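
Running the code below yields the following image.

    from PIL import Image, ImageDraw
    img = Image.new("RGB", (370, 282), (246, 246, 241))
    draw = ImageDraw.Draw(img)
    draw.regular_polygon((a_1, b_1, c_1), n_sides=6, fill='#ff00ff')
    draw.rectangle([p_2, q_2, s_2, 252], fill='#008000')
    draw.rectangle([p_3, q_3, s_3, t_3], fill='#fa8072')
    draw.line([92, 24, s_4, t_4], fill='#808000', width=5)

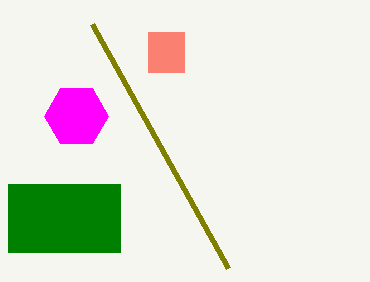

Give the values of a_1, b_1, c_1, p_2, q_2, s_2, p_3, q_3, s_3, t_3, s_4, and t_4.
a_1 = 76, b_1 = 116, c_1 = 32, p_2 = 8, q_2 = 184, s_2 = 120, p_3 = 148, q_3 = 32, s_3 = 184, t_3 = 72, s_4 = 228, t_4 = 268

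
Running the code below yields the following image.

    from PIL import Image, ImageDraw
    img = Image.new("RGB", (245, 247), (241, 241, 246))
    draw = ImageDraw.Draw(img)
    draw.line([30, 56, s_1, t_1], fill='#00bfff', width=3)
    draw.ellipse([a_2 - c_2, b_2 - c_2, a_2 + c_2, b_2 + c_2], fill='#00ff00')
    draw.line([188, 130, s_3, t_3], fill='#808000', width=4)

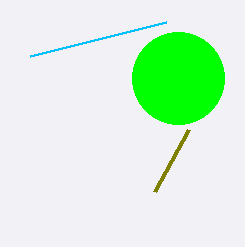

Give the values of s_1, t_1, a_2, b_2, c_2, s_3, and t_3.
s_1 = 166; t_1 = 22; a_2 = 178; b_2 = 78; c_2 = 46; s_3 = 154; t_3 = 192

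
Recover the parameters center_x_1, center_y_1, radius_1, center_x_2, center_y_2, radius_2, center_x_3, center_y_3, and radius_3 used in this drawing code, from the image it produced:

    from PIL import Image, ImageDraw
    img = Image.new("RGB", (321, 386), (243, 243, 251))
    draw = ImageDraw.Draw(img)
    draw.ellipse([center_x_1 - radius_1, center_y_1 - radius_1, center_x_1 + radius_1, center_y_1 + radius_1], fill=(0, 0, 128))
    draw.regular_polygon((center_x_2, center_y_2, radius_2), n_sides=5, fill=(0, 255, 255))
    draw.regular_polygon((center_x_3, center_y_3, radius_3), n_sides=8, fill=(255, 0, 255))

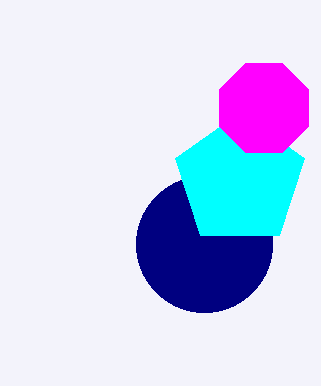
center_x_1 = 204, center_y_1 = 244, radius_1 = 68, center_x_2 = 240, center_y_2 = 180, radius_2 = 68, center_x_3 = 264, center_y_3 = 108, radius_3 = 48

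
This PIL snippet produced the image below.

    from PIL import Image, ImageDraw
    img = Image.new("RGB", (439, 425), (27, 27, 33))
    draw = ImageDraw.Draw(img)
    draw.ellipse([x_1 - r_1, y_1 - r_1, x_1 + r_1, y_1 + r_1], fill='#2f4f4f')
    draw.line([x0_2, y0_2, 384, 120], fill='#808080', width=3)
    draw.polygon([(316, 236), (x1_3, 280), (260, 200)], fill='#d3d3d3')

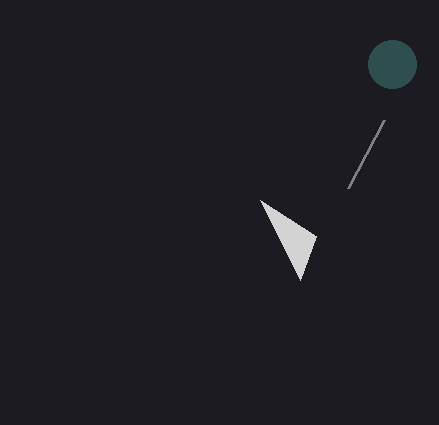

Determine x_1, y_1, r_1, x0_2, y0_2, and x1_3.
x_1 = 392, y_1 = 64, r_1 = 24, x0_2 = 348, y0_2 = 188, x1_3 = 300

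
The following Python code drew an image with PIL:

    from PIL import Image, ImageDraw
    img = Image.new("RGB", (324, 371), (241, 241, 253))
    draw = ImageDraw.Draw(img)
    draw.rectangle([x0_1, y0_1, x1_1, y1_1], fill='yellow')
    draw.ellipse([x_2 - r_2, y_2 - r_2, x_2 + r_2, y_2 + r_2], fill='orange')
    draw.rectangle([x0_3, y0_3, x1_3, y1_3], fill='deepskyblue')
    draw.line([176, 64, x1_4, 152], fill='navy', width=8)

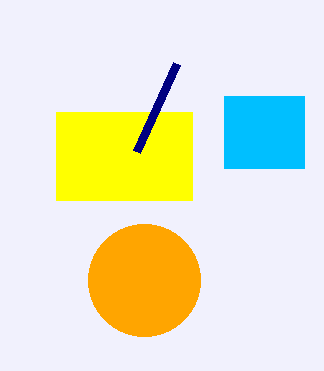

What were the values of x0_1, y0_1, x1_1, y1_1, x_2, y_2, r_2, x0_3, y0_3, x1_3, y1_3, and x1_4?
x0_1 = 56; y0_1 = 112; x1_1 = 192; y1_1 = 200; x_2 = 144; y_2 = 280; r_2 = 56; x0_3 = 224; y0_3 = 96; x1_3 = 304; y1_3 = 168; x1_4 = 136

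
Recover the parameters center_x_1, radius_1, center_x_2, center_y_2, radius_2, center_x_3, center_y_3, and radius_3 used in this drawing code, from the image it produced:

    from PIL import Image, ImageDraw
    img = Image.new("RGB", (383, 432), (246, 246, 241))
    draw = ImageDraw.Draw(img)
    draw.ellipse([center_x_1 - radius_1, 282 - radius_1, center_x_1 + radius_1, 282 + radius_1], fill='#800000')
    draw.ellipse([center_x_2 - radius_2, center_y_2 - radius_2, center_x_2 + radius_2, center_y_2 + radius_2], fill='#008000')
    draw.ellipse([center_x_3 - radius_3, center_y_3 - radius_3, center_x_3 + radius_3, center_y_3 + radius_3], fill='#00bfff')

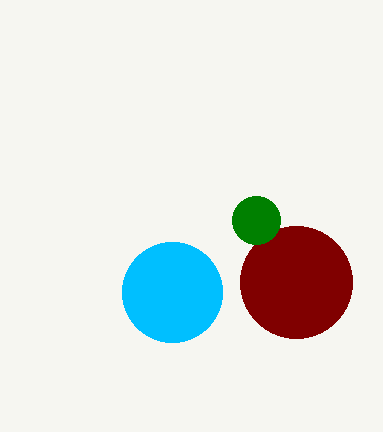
center_x_1 = 296; radius_1 = 56; center_x_2 = 256; center_y_2 = 220; radius_2 = 24; center_x_3 = 172; center_y_3 = 292; radius_3 = 50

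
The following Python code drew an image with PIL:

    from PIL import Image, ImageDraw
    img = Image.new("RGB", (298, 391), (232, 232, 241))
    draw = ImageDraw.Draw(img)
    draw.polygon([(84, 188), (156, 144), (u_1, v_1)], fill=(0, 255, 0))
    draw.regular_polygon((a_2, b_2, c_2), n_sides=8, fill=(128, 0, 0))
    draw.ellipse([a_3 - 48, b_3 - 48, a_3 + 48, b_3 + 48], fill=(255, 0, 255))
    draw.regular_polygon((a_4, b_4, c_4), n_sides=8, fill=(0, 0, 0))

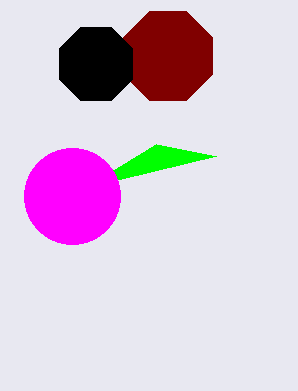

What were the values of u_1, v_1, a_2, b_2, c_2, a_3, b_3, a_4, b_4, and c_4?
u_1 = 216; v_1 = 156; a_2 = 168; b_2 = 56; c_2 = 48; a_3 = 72; b_3 = 196; a_4 = 96; b_4 = 64; c_4 = 40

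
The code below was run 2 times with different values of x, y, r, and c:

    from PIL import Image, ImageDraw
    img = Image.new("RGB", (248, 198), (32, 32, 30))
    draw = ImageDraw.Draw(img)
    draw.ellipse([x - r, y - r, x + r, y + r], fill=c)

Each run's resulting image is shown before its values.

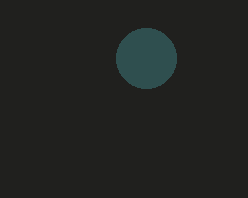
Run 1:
x = 146
y = 58
r = 30
c = 'darkslategray'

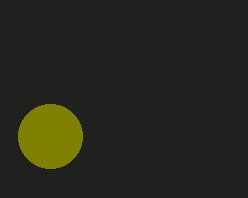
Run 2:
x = 50
y = 136
r = 32
c = 'olive'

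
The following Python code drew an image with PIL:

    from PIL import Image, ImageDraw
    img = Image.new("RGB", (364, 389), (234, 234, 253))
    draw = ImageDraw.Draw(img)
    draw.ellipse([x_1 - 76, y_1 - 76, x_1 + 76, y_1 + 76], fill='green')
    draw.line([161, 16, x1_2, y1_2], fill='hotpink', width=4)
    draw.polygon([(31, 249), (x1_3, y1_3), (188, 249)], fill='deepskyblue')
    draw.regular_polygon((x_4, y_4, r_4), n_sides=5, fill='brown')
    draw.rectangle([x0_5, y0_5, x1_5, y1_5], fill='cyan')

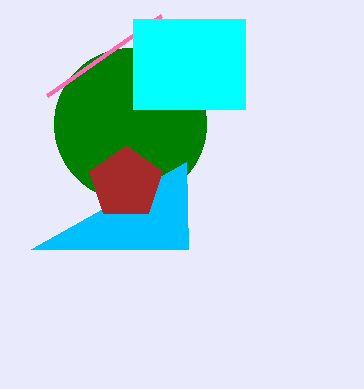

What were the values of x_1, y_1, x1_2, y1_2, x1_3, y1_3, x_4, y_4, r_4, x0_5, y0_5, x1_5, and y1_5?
x_1 = 130, y_1 = 124, x1_2 = 47, y1_2 = 96, x1_3 = 186, y1_3 = 162, x_4 = 126, y_4 = 183, r_4 = 38, x0_5 = 133, y0_5 = 19, x1_5 = 245, y1_5 = 109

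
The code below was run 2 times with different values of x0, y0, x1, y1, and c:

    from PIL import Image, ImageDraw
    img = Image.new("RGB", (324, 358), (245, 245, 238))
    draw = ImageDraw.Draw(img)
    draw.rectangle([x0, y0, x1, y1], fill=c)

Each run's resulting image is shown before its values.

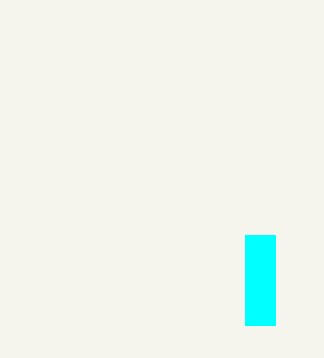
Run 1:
x0 = 245, y0 = 235, x1 = 275, y1 = 325, c = 'cyan'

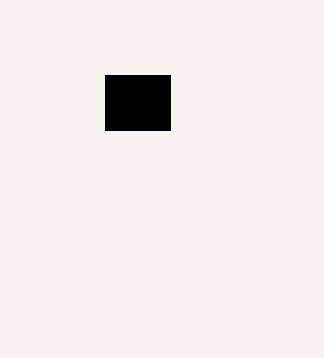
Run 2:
x0 = 105, y0 = 75, x1 = 170, y1 = 130, c = 'black'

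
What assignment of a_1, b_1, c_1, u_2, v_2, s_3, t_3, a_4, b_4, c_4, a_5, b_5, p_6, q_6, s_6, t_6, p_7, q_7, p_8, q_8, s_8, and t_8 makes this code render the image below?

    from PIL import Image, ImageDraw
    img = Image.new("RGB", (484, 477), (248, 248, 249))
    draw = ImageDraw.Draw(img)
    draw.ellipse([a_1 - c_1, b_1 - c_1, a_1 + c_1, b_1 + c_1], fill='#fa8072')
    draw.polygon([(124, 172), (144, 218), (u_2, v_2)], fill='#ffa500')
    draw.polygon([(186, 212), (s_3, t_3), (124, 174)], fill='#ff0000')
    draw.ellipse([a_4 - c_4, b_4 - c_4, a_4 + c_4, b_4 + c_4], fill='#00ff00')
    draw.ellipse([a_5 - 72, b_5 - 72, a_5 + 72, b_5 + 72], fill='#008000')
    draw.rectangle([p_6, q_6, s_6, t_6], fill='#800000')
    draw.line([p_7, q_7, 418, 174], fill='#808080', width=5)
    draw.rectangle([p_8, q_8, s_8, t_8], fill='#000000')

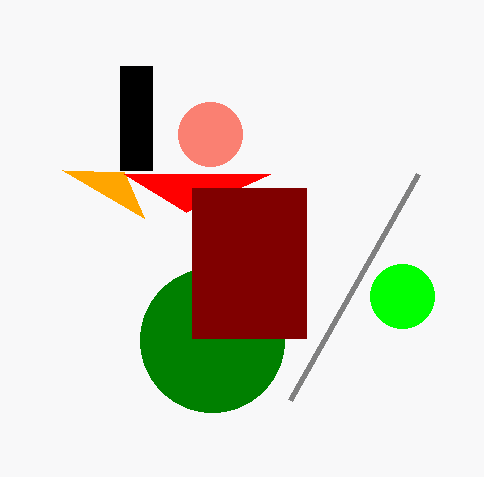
a_1 = 210; b_1 = 134; c_1 = 32; u_2 = 62; v_2 = 170; s_3 = 270; t_3 = 174; a_4 = 402; b_4 = 296; c_4 = 32; a_5 = 212; b_5 = 340; p_6 = 192; q_6 = 188; s_6 = 306; t_6 = 338; p_7 = 290; q_7 = 400; p_8 = 120; q_8 = 66; s_8 = 152; t_8 = 170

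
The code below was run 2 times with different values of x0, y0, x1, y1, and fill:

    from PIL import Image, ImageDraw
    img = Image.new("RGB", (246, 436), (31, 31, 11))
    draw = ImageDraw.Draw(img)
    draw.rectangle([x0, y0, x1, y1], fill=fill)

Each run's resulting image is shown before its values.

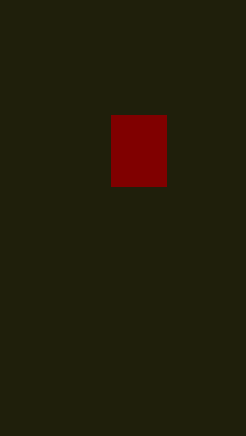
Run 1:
x0 = 111, y0 = 115, x1 = 166, y1 = 186, fill = 'maroon'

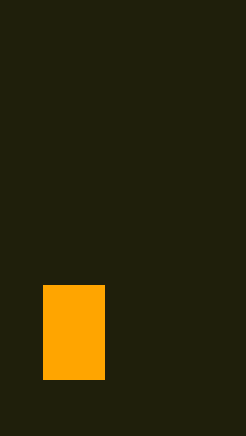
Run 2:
x0 = 43; y0 = 285; x1 = 104; y1 = 379; fill = 'orange'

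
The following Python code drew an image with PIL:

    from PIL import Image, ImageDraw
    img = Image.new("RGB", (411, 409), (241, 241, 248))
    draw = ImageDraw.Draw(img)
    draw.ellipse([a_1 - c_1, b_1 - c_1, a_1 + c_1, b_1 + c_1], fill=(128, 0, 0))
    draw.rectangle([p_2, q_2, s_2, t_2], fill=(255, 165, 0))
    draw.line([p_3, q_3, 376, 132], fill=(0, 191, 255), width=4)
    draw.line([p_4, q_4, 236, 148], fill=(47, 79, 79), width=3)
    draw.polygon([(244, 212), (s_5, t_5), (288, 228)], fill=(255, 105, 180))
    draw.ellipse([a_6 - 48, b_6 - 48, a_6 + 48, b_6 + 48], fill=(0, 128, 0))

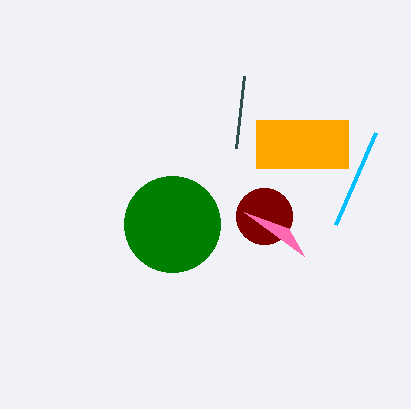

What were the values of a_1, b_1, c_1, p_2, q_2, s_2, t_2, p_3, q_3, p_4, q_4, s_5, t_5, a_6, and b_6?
a_1 = 264
b_1 = 216
c_1 = 28
p_2 = 256
q_2 = 120
s_2 = 348
t_2 = 168
p_3 = 336
q_3 = 224
p_4 = 244
q_4 = 76
s_5 = 304
t_5 = 256
a_6 = 172
b_6 = 224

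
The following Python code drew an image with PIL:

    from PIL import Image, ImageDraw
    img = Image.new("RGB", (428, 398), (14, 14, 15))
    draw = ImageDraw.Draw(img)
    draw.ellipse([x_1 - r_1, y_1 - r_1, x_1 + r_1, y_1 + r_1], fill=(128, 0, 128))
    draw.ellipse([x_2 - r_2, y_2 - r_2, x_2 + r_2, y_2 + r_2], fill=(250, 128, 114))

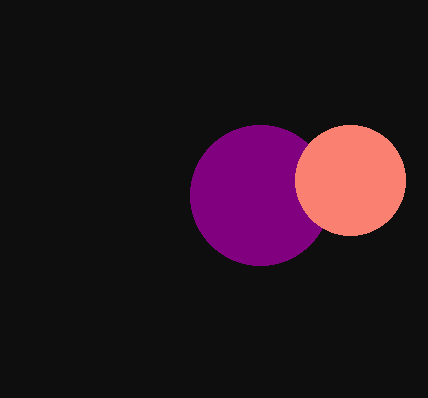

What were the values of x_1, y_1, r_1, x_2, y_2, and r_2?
x_1 = 260
y_1 = 195
r_1 = 70
x_2 = 350
y_2 = 180
r_2 = 55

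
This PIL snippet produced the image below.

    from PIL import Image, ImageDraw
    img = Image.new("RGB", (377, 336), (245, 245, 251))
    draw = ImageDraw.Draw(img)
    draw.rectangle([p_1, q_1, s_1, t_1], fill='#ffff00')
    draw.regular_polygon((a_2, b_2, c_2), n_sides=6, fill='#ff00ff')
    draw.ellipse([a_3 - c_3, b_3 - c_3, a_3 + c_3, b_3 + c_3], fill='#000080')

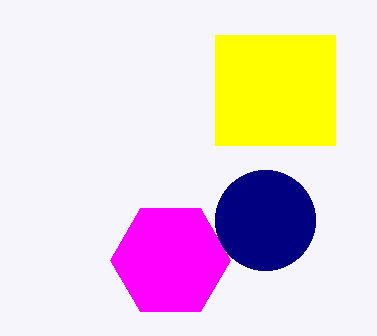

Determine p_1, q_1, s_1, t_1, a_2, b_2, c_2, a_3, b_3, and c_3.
p_1 = 215
q_1 = 35
s_1 = 335
t_1 = 145
a_2 = 170
b_2 = 260
c_2 = 60
a_3 = 265
b_3 = 220
c_3 = 50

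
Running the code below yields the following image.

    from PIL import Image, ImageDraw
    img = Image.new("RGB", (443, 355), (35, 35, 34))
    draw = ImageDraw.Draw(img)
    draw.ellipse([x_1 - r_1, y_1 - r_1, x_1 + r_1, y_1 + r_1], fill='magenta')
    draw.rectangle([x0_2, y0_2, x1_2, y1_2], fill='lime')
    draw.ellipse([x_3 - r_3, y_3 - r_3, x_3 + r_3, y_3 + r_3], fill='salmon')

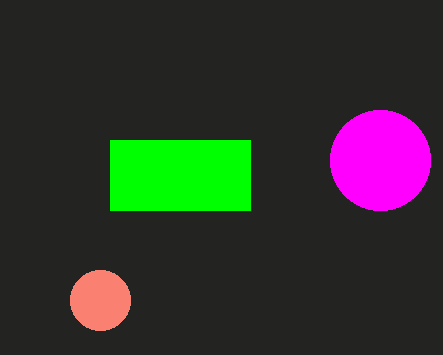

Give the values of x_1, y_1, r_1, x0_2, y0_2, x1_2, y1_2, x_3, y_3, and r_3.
x_1 = 380, y_1 = 160, r_1 = 50, x0_2 = 110, y0_2 = 140, x1_2 = 250, y1_2 = 210, x_3 = 100, y_3 = 300, r_3 = 30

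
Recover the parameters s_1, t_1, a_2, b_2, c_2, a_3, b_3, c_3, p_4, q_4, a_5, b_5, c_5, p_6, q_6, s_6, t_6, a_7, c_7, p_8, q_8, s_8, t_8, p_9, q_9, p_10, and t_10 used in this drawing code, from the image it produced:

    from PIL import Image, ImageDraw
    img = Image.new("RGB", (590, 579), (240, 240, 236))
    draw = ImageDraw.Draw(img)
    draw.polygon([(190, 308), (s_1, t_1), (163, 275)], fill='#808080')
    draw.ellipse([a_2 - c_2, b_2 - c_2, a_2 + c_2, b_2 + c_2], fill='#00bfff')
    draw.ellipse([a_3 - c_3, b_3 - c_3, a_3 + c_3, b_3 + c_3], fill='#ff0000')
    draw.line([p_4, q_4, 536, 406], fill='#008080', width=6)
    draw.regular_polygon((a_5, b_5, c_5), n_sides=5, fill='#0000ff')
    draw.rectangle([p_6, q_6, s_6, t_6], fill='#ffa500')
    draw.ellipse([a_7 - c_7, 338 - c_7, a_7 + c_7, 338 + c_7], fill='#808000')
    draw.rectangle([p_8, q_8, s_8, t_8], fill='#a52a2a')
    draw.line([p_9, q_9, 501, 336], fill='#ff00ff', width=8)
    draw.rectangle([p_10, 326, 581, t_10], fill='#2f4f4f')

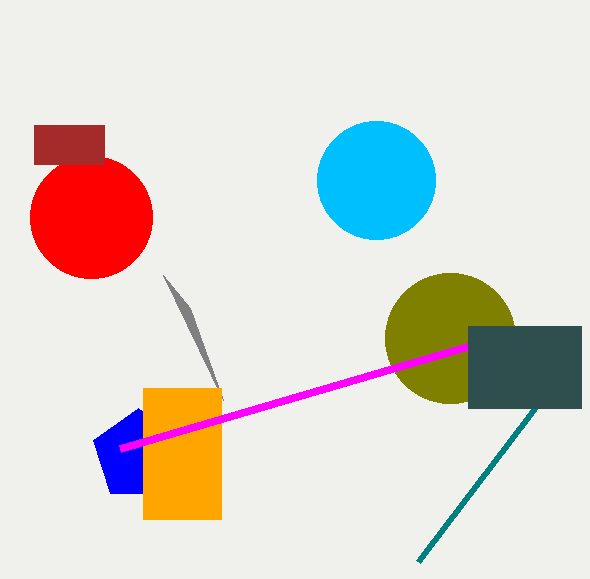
s_1 = 223, t_1 = 400, a_2 = 376, b_2 = 180, c_2 = 59, a_3 = 91, b_3 = 217, c_3 = 61, p_4 = 418, q_4 = 561, a_5 = 138, b_5 = 455, c_5 = 47, p_6 = 143, q_6 = 388, s_6 = 221, t_6 = 519, a_7 = 450, c_7 = 65, p_8 = 34, q_8 = 125, s_8 = 104, t_8 = 164, p_9 = 120, q_9 = 448, p_10 = 468, t_10 = 408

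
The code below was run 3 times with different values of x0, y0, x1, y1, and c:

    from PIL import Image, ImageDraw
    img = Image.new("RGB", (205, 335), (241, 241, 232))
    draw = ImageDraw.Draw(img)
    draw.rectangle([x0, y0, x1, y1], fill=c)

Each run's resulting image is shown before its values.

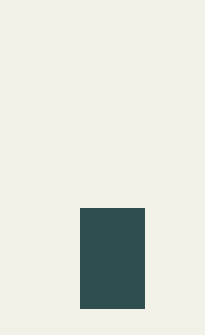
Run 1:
x0 = 80, y0 = 208, x1 = 144, y1 = 308, c = 'darkslategray'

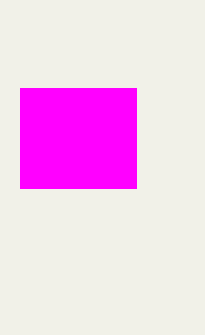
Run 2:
x0 = 20
y0 = 88
x1 = 136
y1 = 188
c = 'magenta'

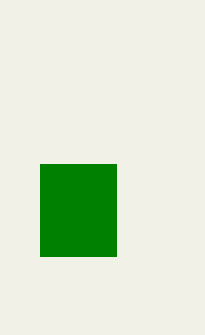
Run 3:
x0 = 40; y0 = 164; x1 = 116; y1 = 256; c = 'green'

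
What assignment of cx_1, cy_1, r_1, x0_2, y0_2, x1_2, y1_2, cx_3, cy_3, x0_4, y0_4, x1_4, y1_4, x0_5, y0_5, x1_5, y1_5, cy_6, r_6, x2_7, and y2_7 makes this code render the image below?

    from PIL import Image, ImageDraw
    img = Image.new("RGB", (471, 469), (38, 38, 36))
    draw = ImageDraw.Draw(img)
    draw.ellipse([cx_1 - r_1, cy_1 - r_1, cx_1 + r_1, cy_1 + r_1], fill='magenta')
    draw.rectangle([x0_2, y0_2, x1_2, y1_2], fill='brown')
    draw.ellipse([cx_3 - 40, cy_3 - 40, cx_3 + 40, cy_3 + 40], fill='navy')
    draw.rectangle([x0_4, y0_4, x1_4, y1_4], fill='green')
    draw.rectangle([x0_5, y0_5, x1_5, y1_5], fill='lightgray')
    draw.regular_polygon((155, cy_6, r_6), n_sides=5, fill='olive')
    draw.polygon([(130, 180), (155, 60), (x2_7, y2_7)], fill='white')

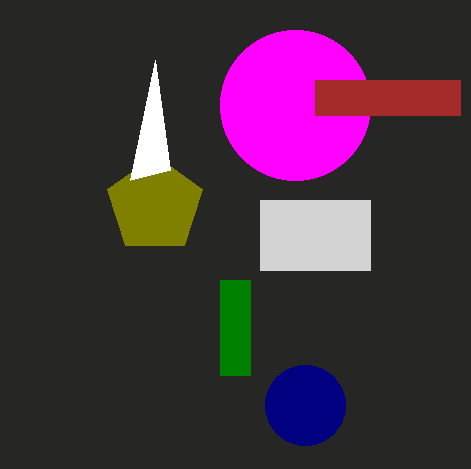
cx_1 = 295; cy_1 = 105; r_1 = 75; x0_2 = 315; y0_2 = 80; x1_2 = 460; y1_2 = 115; cx_3 = 305; cy_3 = 405; x0_4 = 220; y0_4 = 280; x1_4 = 250; y1_4 = 375; x0_5 = 260; y0_5 = 200; x1_5 = 370; y1_5 = 270; cy_6 = 205; r_6 = 50; x2_7 = 170; y2_7 = 170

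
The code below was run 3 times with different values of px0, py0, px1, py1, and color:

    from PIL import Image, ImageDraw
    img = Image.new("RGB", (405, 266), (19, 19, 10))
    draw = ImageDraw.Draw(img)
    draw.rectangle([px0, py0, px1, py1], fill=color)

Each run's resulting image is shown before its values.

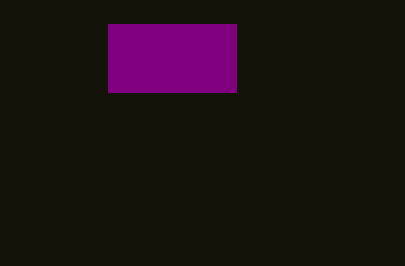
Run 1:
px0 = 108, py0 = 24, px1 = 236, py1 = 92, color = 'purple'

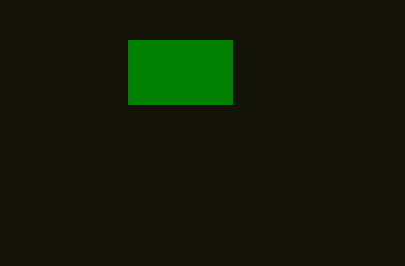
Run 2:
px0 = 128, py0 = 40, px1 = 232, py1 = 104, color = 'green'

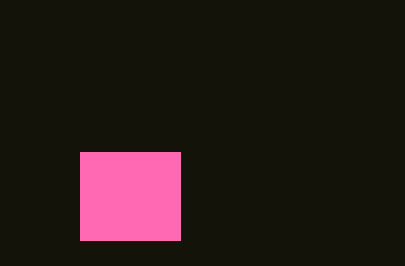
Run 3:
px0 = 80
py0 = 152
px1 = 180
py1 = 240
color = 'hotpink'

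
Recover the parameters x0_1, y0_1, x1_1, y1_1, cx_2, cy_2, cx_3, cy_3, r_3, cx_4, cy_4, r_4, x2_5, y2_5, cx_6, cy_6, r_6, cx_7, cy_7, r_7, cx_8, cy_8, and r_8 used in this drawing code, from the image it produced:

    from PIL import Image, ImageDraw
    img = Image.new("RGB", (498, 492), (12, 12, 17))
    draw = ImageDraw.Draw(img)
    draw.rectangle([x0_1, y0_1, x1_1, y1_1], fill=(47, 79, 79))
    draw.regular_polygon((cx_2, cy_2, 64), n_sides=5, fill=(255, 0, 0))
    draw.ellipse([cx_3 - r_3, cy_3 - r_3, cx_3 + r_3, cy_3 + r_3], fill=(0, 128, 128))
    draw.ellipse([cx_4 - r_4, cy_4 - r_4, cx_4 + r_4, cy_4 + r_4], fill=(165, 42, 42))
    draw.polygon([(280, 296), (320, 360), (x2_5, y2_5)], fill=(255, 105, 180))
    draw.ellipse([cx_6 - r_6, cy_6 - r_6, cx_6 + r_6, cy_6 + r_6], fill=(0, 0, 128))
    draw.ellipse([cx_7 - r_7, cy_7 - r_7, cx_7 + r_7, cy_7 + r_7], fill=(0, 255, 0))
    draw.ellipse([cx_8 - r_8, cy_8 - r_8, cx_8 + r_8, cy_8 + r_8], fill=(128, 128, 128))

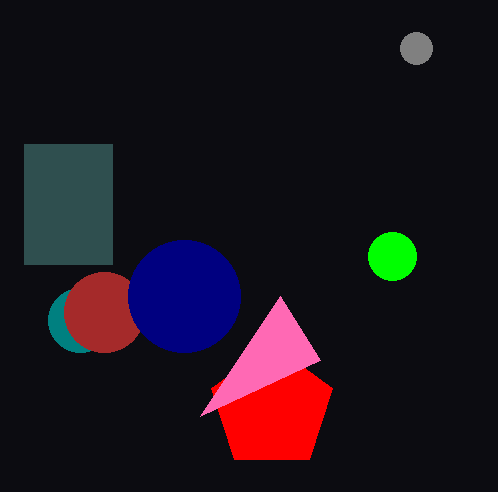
x0_1 = 24
y0_1 = 144
x1_1 = 112
y1_1 = 264
cx_2 = 272
cy_2 = 408
cx_3 = 80
cy_3 = 320
r_3 = 32
cx_4 = 104
cy_4 = 312
r_4 = 40
x2_5 = 200
y2_5 = 416
cx_6 = 184
cy_6 = 296
r_6 = 56
cx_7 = 392
cy_7 = 256
r_7 = 24
cx_8 = 416
cy_8 = 48
r_8 = 16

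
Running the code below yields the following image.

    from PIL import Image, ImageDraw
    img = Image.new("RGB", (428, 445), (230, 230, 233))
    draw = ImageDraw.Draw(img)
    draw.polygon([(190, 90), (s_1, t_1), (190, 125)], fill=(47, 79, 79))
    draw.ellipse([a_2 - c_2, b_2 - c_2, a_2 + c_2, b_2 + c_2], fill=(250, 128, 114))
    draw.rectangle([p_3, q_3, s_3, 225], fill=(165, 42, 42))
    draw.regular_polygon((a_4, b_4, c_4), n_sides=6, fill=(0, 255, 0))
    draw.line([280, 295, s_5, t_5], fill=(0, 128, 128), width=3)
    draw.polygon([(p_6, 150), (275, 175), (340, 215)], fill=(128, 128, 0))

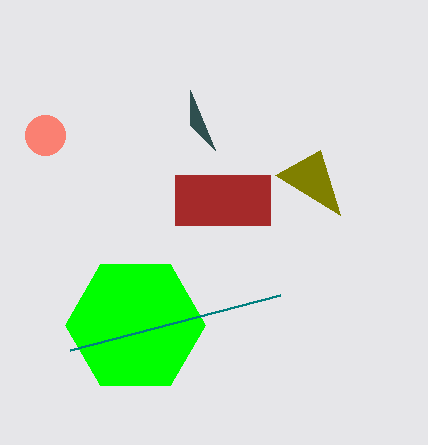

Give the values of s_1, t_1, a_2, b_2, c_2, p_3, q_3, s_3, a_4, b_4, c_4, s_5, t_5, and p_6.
s_1 = 215, t_1 = 150, a_2 = 45, b_2 = 135, c_2 = 20, p_3 = 175, q_3 = 175, s_3 = 270, a_4 = 135, b_4 = 325, c_4 = 70, s_5 = 70, t_5 = 350, p_6 = 320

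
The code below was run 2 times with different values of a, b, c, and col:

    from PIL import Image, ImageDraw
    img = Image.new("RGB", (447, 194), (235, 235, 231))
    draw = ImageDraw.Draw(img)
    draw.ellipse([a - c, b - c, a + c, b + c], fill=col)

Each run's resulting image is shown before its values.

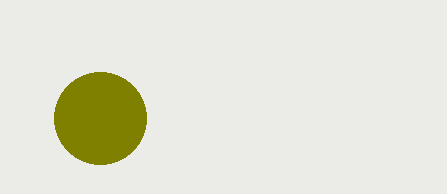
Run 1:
a = 100; b = 118; c = 46; col = 'olive'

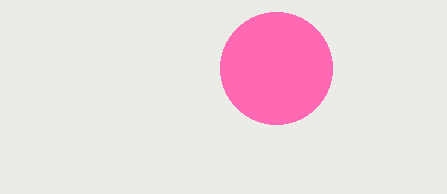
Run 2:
a = 276; b = 68; c = 56; col = 'hotpink'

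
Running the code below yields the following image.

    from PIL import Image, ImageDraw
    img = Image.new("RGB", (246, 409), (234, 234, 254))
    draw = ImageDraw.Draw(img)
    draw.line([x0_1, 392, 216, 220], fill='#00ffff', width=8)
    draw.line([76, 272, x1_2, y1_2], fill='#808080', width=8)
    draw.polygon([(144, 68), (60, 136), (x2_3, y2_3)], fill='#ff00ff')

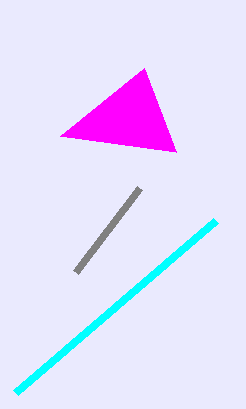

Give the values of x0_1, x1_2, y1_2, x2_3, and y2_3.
x0_1 = 16, x1_2 = 140, y1_2 = 188, x2_3 = 176, y2_3 = 152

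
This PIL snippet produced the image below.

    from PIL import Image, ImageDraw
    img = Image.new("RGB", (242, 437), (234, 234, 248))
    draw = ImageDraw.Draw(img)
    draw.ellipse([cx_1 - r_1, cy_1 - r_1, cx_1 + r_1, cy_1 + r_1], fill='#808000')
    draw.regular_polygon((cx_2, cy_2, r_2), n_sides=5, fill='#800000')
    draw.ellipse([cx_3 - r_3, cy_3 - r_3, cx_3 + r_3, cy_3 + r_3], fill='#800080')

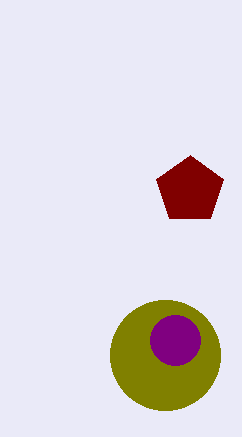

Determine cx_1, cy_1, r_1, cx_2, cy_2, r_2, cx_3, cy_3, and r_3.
cx_1 = 165; cy_1 = 355; r_1 = 55; cx_2 = 190; cy_2 = 190; r_2 = 35; cx_3 = 175; cy_3 = 340; r_3 = 25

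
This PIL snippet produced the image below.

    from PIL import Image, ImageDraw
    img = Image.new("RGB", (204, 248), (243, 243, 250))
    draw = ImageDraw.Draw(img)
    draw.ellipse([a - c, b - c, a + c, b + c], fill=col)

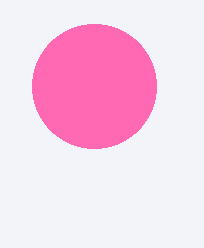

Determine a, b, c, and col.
a = 94, b = 86, c = 62, col = 'hotpink'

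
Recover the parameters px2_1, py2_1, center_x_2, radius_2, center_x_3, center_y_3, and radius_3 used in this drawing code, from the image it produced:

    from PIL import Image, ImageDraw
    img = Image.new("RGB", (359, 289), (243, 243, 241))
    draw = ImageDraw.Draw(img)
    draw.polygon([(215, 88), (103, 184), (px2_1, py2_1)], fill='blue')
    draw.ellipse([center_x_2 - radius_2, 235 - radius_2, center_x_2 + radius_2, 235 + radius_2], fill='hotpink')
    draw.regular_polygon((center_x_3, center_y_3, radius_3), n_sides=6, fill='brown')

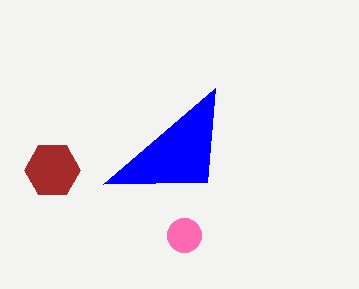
px2_1 = 207, py2_1 = 182, center_x_2 = 184, radius_2 = 17, center_x_3 = 52, center_y_3 = 170, radius_3 = 28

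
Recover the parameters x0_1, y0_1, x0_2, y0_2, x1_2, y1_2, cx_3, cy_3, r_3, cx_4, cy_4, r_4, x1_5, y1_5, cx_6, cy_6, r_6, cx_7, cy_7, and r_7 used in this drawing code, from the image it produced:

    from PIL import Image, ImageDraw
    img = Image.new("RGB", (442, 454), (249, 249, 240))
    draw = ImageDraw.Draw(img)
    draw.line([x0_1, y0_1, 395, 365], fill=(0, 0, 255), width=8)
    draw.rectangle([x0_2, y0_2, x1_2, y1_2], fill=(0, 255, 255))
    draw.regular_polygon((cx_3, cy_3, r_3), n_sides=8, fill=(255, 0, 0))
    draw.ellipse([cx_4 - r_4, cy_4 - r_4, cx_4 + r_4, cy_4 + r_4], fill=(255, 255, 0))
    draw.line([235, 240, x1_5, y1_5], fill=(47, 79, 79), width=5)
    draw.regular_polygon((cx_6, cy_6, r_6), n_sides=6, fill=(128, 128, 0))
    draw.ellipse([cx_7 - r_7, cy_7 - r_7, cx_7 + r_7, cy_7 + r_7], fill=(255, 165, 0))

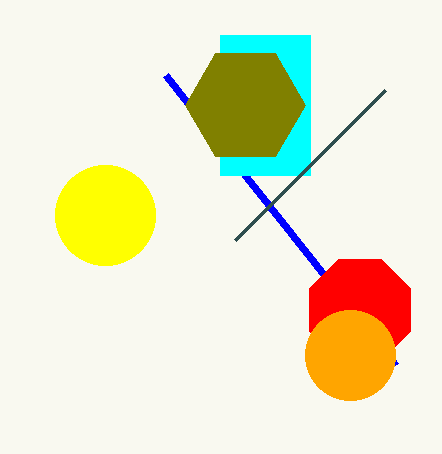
x0_1 = 165; y0_1 = 75; x0_2 = 220; y0_2 = 35; x1_2 = 310; y1_2 = 175; cx_3 = 360; cy_3 = 310; r_3 = 55; cx_4 = 105; cy_4 = 215; r_4 = 50; x1_5 = 385; y1_5 = 90; cx_6 = 245; cy_6 = 105; r_6 = 60; cx_7 = 350; cy_7 = 355; r_7 = 45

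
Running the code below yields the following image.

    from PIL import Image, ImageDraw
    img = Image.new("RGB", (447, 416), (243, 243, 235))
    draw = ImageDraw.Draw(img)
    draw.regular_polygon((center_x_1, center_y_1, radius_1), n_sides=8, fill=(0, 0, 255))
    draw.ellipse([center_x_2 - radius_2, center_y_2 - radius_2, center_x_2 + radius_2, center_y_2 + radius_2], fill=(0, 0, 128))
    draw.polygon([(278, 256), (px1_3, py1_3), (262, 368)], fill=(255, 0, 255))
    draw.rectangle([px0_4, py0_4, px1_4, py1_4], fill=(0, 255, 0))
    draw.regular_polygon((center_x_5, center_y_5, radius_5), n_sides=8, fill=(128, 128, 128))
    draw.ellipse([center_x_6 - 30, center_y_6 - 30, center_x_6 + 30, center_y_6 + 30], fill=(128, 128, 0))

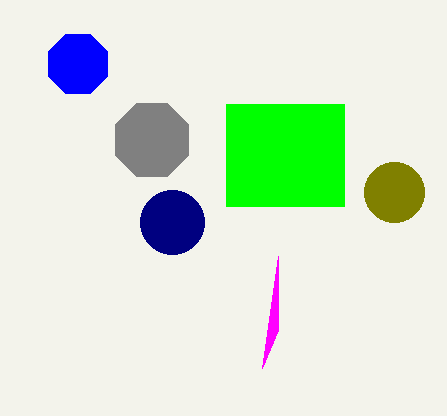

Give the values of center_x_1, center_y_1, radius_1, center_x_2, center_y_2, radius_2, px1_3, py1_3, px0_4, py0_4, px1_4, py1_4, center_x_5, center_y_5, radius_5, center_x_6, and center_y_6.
center_x_1 = 78, center_y_1 = 64, radius_1 = 32, center_x_2 = 172, center_y_2 = 222, radius_2 = 32, px1_3 = 278, py1_3 = 330, px0_4 = 226, py0_4 = 104, px1_4 = 344, py1_4 = 206, center_x_5 = 152, center_y_5 = 140, radius_5 = 40, center_x_6 = 394, center_y_6 = 192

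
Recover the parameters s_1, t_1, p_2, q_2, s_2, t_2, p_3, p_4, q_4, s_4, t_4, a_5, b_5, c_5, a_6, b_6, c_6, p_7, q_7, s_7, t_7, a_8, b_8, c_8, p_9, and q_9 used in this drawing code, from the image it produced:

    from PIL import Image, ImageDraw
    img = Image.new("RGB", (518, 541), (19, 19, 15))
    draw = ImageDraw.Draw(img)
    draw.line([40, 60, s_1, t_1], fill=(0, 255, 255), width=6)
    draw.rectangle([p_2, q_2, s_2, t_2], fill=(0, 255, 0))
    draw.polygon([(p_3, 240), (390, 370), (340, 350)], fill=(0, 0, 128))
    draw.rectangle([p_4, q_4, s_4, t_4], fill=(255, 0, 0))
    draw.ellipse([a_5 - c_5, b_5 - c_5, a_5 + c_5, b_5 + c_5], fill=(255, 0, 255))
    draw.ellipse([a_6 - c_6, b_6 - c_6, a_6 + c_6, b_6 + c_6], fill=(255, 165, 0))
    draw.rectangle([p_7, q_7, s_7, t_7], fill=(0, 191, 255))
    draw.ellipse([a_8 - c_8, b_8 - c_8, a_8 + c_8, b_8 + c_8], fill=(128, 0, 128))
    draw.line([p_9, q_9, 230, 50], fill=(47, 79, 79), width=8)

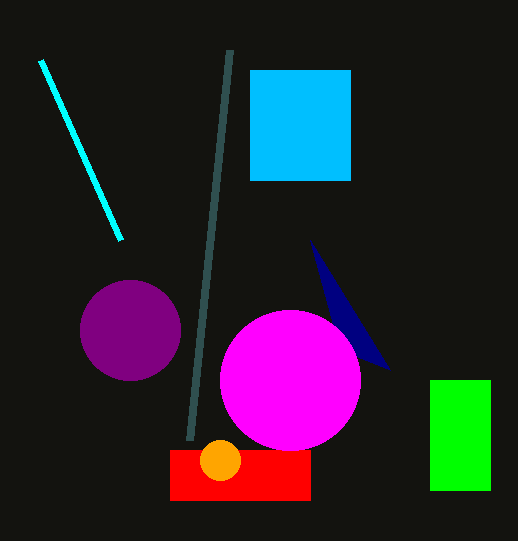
s_1 = 120, t_1 = 240, p_2 = 430, q_2 = 380, s_2 = 490, t_2 = 490, p_3 = 310, p_4 = 170, q_4 = 450, s_4 = 310, t_4 = 500, a_5 = 290, b_5 = 380, c_5 = 70, a_6 = 220, b_6 = 460, c_6 = 20, p_7 = 250, q_7 = 70, s_7 = 350, t_7 = 180, a_8 = 130, b_8 = 330, c_8 = 50, p_9 = 190, q_9 = 440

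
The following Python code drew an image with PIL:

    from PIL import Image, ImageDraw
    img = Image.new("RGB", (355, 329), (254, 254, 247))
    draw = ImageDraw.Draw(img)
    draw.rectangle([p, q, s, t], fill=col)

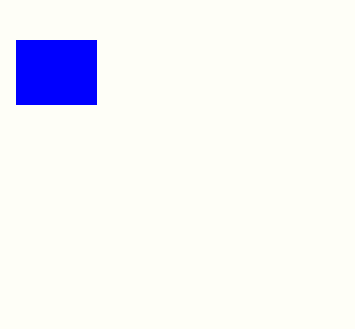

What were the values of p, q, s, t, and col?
p = 16; q = 40; s = 96; t = 104; col = 'blue'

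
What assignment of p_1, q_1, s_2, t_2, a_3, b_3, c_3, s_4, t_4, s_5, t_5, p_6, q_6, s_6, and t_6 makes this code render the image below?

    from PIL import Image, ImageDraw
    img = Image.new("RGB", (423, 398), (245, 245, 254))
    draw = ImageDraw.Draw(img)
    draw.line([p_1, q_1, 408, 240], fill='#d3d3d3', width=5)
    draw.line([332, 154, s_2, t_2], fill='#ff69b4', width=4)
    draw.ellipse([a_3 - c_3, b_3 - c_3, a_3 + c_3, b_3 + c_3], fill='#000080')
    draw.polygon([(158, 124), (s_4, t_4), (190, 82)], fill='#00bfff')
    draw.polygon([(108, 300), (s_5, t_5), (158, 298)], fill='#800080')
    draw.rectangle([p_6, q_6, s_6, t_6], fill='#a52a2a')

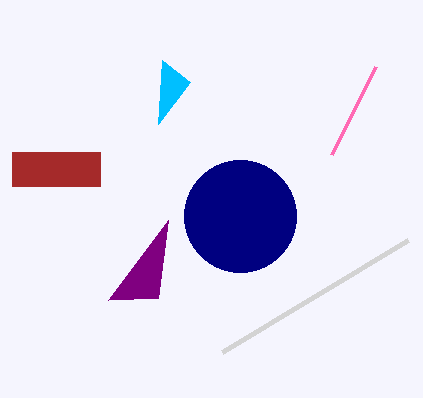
p_1 = 222, q_1 = 352, s_2 = 376, t_2 = 66, a_3 = 240, b_3 = 216, c_3 = 56, s_4 = 162, t_4 = 60, s_5 = 168, t_5 = 220, p_6 = 12, q_6 = 152, s_6 = 100, t_6 = 186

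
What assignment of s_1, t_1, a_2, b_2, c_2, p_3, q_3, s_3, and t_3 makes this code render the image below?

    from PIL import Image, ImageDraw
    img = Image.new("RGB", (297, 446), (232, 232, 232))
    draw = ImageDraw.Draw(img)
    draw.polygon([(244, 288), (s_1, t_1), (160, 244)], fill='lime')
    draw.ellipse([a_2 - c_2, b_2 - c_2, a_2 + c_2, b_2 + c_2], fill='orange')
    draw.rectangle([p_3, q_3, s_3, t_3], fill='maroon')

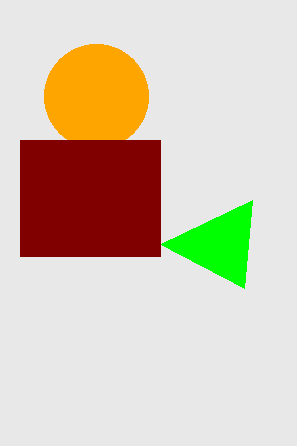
s_1 = 252; t_1 = 200; a_2 = 96; b_2 = 96; c_2 = 52; p_3 = 20; q_3 = 140; s_3 = 160; t_3 = 256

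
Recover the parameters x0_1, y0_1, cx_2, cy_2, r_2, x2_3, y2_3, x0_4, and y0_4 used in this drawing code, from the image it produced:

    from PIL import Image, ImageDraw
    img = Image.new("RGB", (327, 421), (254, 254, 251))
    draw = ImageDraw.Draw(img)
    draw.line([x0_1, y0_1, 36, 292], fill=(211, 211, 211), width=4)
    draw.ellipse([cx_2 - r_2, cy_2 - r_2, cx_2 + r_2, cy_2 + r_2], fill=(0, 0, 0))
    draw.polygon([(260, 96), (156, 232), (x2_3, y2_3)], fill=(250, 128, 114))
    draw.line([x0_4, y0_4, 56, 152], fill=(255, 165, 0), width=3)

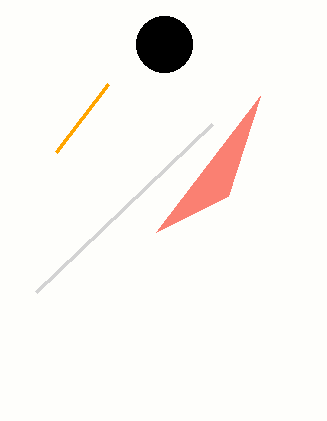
x0_1 = 212
y0_1 = 124
cx_2 = 164
cy_2 = 44
r_2 = 28
x2_3 = 228
y2_3 = 196
x0_4 = 108
y0_4 = 84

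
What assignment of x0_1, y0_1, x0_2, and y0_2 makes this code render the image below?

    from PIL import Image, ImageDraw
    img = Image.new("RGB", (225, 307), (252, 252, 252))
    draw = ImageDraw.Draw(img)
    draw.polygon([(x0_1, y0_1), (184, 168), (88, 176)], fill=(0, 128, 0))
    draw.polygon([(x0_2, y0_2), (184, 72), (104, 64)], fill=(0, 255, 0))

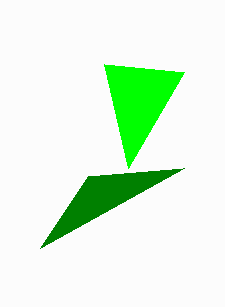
x0_1 = 40, y0_1 = 248, x0_2 = 128, y0_2 = 168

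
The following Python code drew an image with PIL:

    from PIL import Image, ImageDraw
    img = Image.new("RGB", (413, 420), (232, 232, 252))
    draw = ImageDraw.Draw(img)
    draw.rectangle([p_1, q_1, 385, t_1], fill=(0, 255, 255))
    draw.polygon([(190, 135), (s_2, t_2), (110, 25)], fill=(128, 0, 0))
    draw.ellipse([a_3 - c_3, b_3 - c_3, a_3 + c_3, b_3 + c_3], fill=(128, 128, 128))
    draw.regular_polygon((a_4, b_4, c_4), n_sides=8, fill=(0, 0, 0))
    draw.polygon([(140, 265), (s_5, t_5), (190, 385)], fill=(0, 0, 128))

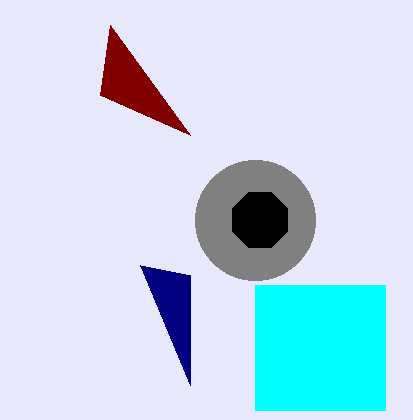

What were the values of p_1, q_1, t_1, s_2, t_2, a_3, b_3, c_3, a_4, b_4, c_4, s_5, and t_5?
p_1 = 255, q_1 = 285, t_1 = 410, s_2 = 100, t_2 = 95, a_3 = 255, b_3 = 220, c_3 = 60, a_4 = 260, b_4 = 220, c_4 = 30, s_5 = 190, t_5 = 275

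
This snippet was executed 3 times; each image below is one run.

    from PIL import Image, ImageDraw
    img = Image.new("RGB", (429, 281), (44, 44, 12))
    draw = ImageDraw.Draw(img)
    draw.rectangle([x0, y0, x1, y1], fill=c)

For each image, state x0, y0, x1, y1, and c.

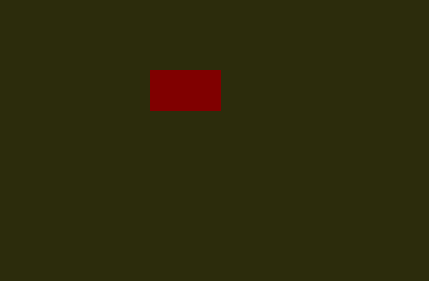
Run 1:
x0 = 150, y0 = 70, x1 = 220, y1 = 110, c = 'maroon'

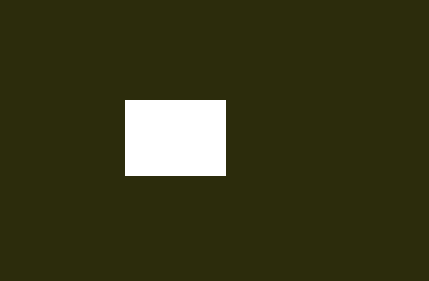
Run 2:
x0 = 125, y0 = 100, x1 = 225, y1 = 175, c = 'white'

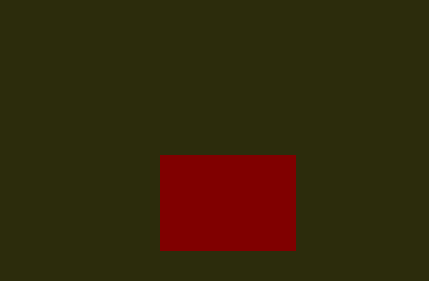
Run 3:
x0 = 160; y0 = 155; x1 = 295; y1 = 250; c = 'maroon'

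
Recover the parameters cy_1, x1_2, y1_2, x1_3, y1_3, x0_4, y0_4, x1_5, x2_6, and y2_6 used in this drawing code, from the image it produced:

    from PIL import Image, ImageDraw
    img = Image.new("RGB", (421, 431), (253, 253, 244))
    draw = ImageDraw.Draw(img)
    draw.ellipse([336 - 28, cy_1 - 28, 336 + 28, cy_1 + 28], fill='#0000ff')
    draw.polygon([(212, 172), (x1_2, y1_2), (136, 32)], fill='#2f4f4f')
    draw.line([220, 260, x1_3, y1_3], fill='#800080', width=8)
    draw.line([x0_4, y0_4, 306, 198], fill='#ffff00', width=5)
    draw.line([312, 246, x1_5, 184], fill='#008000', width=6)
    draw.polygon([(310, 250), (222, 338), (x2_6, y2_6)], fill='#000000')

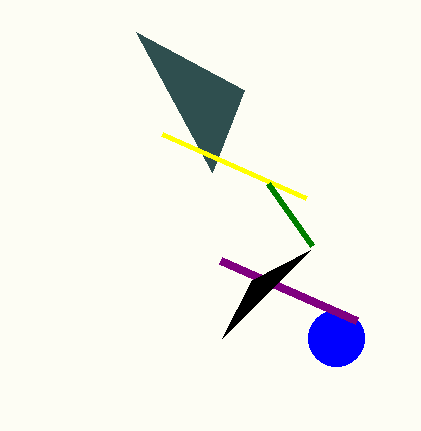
cy_1 = 338; x1_2 = 244; y1_2 = 90; x1_3 = 356; y1_3 = 320; x0_4 = 162; y0_4 = 134; x1_5 = 268; x2_6 = 252; y2_6 = 280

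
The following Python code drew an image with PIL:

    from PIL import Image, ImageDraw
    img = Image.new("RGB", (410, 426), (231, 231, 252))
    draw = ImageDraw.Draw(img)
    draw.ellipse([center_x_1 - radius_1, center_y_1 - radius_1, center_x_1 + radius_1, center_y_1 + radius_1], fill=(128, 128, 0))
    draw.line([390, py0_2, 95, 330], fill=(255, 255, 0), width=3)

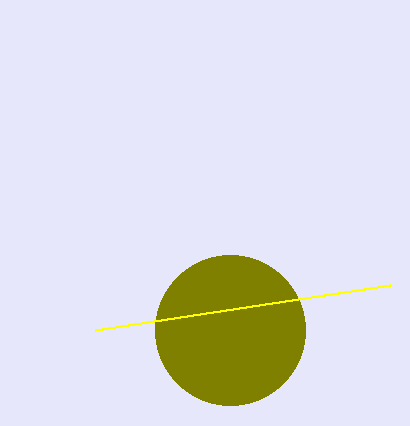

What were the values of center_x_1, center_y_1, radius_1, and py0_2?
center_x_1 = 230
center_y_1 = 330
radius_1 = 75
py0_2 = 285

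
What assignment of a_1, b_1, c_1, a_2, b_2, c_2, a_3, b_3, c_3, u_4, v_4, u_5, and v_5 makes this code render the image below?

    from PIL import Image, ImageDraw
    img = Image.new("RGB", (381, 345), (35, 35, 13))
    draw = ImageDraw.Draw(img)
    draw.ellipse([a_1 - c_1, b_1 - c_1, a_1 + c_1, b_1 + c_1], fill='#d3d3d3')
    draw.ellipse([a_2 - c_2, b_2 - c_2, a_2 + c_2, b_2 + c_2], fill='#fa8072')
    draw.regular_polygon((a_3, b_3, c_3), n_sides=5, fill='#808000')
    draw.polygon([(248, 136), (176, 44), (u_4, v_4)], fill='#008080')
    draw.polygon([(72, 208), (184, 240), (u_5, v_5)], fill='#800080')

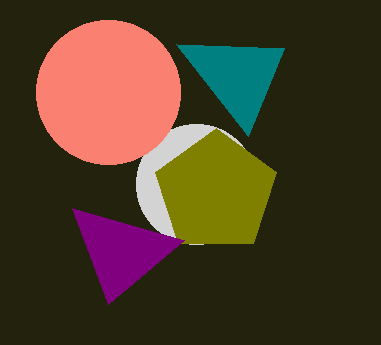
a_1 = 196, b_1 = 184, c_1 = 60, a_2 = 108, b_2 = 92, c_2 = 72, a_3 = 216, b_3 = 192, c_3 = 64, u_4 = 284, v_4 = 48, u_5 = 108, v_5 = 304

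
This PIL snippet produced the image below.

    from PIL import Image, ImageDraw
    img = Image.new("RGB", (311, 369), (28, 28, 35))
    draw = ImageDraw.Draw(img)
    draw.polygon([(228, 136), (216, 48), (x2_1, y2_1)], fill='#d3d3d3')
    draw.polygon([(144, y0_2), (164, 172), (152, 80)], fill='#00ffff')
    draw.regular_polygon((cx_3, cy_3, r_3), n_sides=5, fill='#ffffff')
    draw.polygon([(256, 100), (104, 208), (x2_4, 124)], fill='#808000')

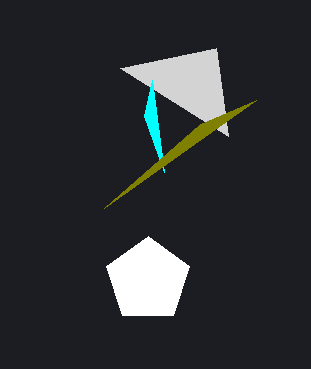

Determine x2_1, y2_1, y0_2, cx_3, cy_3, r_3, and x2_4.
x2_1 = 120, y2_1 = 68, y0_2 = 116, cx_3 = 148, cy_3 = 280, r_3 = 44, x2_4 = 200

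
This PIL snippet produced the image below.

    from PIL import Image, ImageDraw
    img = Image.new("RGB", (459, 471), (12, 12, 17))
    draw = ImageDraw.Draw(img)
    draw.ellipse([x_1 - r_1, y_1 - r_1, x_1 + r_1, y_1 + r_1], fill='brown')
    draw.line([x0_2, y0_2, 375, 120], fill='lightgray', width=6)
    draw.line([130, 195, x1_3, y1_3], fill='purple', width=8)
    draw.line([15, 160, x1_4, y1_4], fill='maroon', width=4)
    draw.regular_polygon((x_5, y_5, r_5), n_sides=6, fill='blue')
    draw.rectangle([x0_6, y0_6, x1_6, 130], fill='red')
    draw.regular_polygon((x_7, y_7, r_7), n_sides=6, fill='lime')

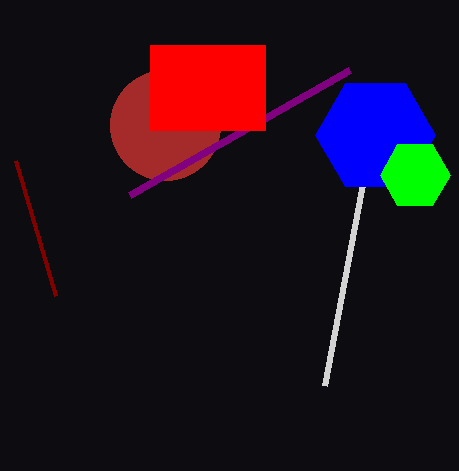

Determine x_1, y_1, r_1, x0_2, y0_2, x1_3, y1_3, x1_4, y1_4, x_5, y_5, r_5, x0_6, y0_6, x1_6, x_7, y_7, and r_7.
x_1 = 165; y_1 = 125; r_1 = 55; x0_2 = 325; y0_2 = 385; x1_3 = 350; y1_3 = 70; x1_4 = 55; y1_4 = 295; x_5 = 375; y_5 = 135; r_5 = 60; x0_6 = 150; y0_6 = 45; x1_6 = 265; x_7 = 415; y_7 = 175; r_7 = 35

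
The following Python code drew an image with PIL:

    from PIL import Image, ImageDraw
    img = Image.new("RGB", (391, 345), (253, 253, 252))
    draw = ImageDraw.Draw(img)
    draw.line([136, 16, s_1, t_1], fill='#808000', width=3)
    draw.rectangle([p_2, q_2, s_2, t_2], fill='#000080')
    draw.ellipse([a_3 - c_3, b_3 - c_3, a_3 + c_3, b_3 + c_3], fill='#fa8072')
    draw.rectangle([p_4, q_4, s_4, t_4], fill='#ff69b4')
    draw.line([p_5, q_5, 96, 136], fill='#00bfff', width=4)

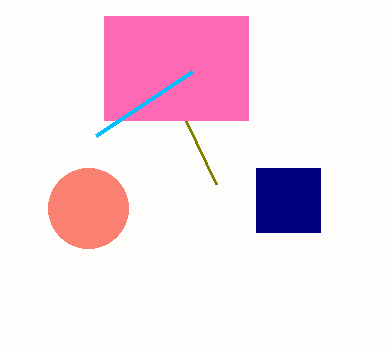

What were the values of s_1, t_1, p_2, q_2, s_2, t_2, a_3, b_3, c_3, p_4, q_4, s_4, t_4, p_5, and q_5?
s_1 = 216, t_1 = 184, p_2 = 256, q_2 = 168, s_2 = 320, t_2 = 232, a_3 = 88, b_3 = 208, c_3 = 40, p_4 = 104, q_4 = 16, s_4 = 248, t_4 = 120, p_5 = 192, q_5 = 72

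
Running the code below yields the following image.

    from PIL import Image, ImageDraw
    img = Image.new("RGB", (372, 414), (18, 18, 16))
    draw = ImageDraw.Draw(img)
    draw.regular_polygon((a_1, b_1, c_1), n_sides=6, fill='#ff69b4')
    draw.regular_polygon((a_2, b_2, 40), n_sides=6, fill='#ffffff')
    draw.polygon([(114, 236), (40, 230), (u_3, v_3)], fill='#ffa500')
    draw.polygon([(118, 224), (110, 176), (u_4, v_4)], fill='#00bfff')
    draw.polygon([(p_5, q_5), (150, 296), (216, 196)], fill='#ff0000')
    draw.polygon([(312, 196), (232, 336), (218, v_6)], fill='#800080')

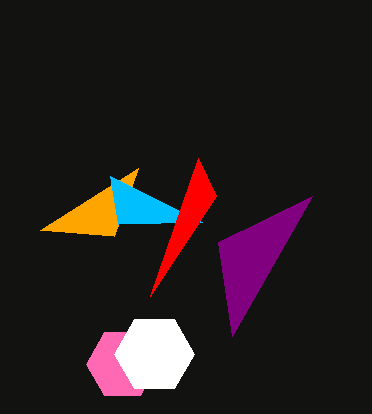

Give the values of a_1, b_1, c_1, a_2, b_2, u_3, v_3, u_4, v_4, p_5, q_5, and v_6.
a_1 = 122
b_1 = 364
c_1 = 36
a_2 = 154
b_2 = 354
u_3 = 138
v_3 = 168
u_4 = 202
v_4 = 222
p_5 = 198
q_5 = 158
v_6 = 242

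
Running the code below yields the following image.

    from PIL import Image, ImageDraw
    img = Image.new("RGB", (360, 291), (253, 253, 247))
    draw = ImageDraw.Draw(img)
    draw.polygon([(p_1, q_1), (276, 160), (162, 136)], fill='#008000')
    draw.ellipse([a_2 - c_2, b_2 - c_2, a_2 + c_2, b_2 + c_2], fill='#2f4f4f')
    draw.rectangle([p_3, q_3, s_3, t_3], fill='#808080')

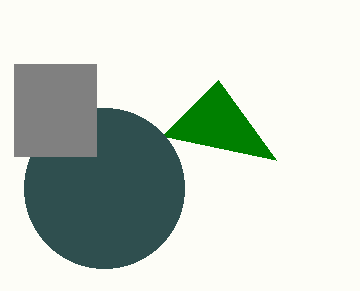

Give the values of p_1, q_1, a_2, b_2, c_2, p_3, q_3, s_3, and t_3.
p_1 = 218; q_1 = 80; a_2 = 104; b_2 = 188; c_2 = 80; p_3 = 14; q_3 = 64; s_3 = 96; t_3 = 156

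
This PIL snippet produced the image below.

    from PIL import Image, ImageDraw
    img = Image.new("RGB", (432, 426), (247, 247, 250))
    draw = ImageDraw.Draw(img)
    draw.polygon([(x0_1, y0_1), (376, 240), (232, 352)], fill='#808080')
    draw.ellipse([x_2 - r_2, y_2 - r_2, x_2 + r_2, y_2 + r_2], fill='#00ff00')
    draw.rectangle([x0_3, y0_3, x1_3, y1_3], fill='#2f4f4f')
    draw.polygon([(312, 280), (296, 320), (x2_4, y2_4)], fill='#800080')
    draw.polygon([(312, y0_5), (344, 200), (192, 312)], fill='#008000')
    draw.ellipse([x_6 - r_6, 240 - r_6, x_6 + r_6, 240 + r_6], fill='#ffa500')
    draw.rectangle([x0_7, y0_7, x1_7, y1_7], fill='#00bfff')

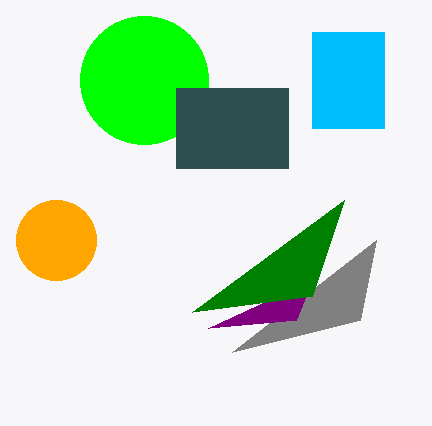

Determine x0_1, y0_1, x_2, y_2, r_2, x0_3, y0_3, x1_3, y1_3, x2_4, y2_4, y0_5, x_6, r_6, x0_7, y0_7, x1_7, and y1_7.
x0_1 = 360
y0_1 = 320
x_2 = 144
y_2 = 80
r_2 = 64
x0_3 = 176
y0_3 = 88
x1_3 = 288
y1_3 = 168
x2_4 = 208
y2_4 = 328
y0_5 = 296
x_6 = 56
r_6 = 40
x0_7 = 312
y0_7 = 32
x1_7 = 384
y1_7 = 128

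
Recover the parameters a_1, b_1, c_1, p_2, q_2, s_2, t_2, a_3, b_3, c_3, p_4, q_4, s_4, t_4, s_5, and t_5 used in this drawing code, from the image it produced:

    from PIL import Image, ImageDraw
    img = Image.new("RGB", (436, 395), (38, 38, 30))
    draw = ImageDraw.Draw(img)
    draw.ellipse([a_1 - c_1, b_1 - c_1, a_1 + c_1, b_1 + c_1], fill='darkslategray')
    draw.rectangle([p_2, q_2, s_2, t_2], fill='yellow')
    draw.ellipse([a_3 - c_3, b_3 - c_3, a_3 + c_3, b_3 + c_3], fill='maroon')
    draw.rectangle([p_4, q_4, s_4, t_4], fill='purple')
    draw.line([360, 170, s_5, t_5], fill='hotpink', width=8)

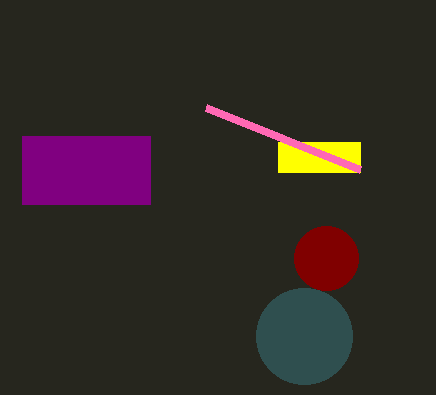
a_1 = 304; b_1 = 336; c_1 = 48; p_2 = 278; q_2 = 142; s_2 = 360; t_2 = 172; a_3 = 326; b_3 = 258; c_3 = 32; p_4 = 22; q_4 = 136; s_4 = 150; t_4 = 204; s_5 = 206; t_5 = 108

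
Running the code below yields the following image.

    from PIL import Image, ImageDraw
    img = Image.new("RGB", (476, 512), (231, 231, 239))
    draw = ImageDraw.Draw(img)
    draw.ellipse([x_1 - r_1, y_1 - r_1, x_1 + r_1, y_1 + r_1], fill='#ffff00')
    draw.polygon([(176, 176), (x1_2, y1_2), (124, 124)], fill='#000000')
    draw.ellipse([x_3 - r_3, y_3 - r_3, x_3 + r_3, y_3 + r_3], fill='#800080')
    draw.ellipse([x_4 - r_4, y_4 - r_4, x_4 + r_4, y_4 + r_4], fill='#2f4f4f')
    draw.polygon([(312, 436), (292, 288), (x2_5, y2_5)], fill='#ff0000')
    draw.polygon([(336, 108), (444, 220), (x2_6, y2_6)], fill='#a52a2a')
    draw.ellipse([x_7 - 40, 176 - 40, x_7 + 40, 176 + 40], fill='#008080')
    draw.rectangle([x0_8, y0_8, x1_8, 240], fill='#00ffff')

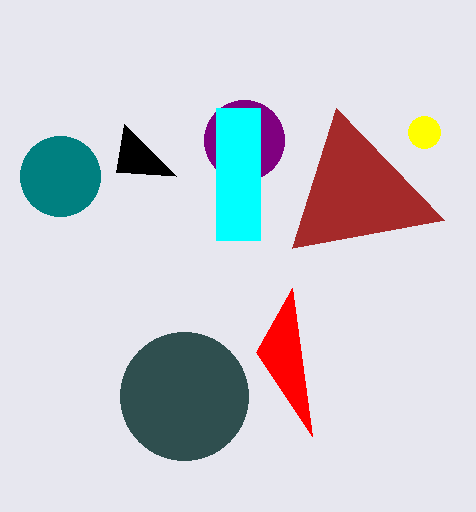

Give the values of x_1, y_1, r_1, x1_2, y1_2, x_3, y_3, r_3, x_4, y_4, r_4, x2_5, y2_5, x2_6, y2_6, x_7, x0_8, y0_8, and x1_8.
x_1 = 424, y_1 = 132, r_1 = 16, x1_2 = 116, y1_2 = 172, x_3 = 244, y_3 = 140, r_3 = 40, x_4 = 184, y_4 = 396, r_4 = 64, x2_5 = 256, y2_5 = 352, x2_6 = 292, y2_6 = 248, x_7 = 60, x0_8 = 216, y0_8 = 108, x1_8 = 260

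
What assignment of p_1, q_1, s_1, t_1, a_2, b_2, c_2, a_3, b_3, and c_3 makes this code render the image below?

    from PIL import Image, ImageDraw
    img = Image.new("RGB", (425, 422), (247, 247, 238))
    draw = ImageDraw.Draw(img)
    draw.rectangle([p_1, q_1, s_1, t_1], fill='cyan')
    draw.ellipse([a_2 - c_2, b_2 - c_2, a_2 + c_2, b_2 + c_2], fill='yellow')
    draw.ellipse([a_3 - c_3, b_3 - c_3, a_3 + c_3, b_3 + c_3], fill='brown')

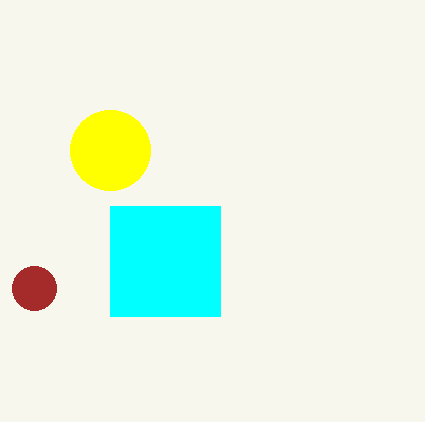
p_1 = 110; q_1 = 206; s_1 = 220; t_1 = 316; a_2 = 110; b_2 = 150; c_2 = 40; a_3 = 34; b_3 = 288; c_3 = 22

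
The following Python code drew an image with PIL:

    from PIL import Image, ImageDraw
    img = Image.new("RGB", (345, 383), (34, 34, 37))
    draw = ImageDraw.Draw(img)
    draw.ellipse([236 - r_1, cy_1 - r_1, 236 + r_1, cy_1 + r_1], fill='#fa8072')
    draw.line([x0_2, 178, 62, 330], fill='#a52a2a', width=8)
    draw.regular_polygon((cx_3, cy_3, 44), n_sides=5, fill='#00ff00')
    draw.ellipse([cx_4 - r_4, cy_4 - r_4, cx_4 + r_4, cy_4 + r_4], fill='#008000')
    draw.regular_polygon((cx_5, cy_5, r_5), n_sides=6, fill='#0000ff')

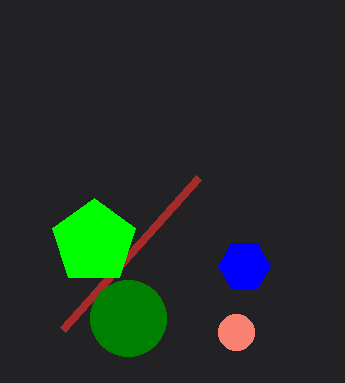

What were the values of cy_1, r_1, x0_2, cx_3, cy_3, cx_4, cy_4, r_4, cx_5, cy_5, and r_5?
cy_1 = 332, r_1 = 18, x0_2 = 198, cx_3 = 94, cy_3 = 242, cx_4 = 128, cy_4 = 318, r_4 = 38, cx_5 = 244, cy_5 = 266, r_5 = 26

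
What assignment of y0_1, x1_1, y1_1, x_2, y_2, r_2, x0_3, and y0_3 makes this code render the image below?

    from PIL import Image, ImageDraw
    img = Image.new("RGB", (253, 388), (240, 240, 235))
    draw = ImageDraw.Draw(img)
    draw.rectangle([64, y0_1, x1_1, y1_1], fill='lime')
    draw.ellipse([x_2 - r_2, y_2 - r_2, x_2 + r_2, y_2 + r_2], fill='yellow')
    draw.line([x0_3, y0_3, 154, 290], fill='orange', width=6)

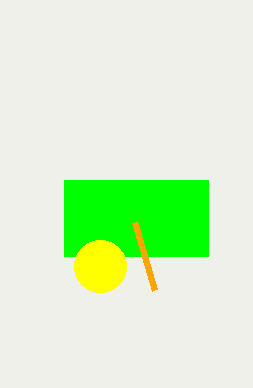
y0_1 = 180, x1_1 = 208, y1_1 = 256, x_2 = 100, y_2 = 266, r_2 = 26, x0_3 = 134, y0_3 = 222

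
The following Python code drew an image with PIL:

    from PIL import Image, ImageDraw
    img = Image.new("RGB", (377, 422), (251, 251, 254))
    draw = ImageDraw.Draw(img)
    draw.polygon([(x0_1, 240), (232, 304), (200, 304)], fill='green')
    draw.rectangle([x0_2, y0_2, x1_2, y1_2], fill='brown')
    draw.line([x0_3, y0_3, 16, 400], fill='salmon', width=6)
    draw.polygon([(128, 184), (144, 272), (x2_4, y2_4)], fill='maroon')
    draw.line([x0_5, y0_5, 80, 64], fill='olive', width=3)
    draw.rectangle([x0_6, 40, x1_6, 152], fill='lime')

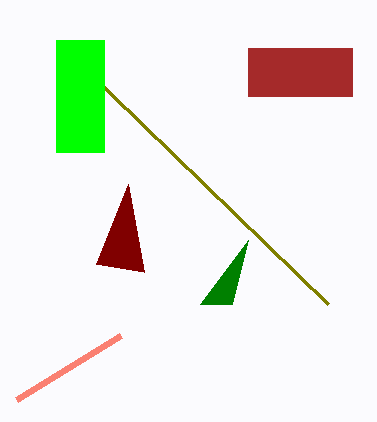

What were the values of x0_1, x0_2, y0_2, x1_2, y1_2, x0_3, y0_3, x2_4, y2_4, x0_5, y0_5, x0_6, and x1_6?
x0_1 = 248; x0_2 = 248; y0_2 = 48; x1_2 = 352; y1_2 = 96; x0_3 = 120; y0_3 = 336; x2_4 = 96; y2_4 = 264; x0_5 = 328; y0_5 = 304; x0_6 = 56; x1_6 = 104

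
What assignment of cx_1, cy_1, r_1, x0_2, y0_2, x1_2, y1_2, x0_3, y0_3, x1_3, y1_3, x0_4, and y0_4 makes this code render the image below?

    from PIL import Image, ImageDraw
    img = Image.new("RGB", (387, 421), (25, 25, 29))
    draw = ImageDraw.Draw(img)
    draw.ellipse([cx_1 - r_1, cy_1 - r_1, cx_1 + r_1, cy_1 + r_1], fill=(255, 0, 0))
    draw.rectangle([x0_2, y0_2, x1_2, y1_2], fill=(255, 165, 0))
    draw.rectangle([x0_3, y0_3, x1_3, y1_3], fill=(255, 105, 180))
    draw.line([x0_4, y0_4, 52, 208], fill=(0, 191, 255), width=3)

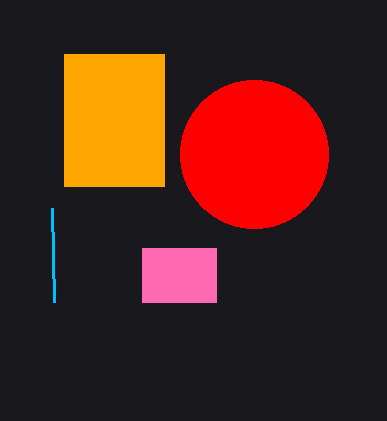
cx_1 = 254
cy_1 = 154
r_1 = 74
x0_2 = 64
y0_2 = 54
x1_2 = 164
y1_2 = 186
x0_3 = 142
y0_3 = 248
x1_3 = 216
y1_3 = 302
x0_4 = 54
y0_4 = 302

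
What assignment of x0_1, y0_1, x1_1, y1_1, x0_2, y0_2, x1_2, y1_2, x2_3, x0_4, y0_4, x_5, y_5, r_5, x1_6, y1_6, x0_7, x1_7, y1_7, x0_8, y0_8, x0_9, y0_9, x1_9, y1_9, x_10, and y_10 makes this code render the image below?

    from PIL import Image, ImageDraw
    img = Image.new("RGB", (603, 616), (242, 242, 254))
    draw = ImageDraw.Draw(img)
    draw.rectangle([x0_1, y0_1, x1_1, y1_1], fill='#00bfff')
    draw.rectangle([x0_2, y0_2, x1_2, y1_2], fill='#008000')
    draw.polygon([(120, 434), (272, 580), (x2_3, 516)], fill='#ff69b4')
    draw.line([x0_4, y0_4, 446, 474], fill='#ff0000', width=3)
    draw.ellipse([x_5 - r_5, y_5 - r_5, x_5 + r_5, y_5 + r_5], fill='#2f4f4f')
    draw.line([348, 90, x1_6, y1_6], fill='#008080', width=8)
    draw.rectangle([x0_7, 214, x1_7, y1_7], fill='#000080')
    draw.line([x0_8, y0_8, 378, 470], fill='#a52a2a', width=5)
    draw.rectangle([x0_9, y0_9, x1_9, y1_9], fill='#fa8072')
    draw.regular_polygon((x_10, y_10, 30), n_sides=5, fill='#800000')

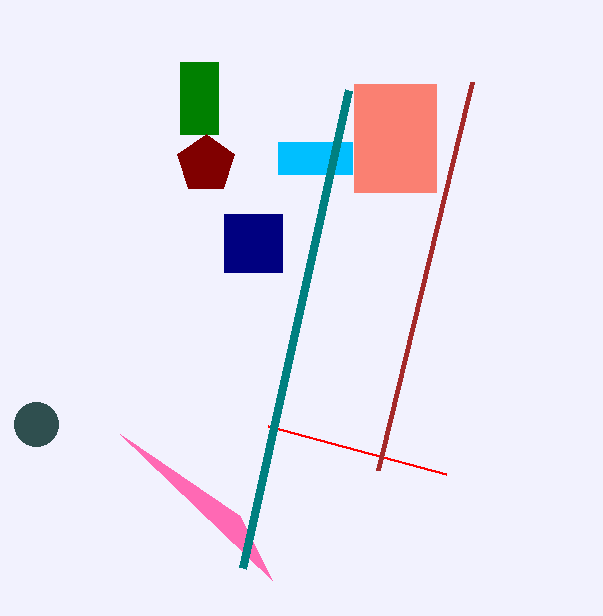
x0_1 = 278, y0_1 = 142, x1_1 = 352, y1_1 = 174, x0_2 = 180, y0_2 = 62, x1_2 = 218, y1_2 = 134, x2_3 = 240, x0_4 = 268, y0_4 = 426, x_5 = 36, y_5 = 424, r_5 = 22, x1_6 = 242, y1_6 = 568, x0_7 = 224, x1_7 = 282, y1_7 = 272, x0_8 = 472, y0_8 = 82, x0_9 = 354, y0_9 = 84, x1_9 = 436, y1_9 = 192, x_10 = 206, y_10 = 164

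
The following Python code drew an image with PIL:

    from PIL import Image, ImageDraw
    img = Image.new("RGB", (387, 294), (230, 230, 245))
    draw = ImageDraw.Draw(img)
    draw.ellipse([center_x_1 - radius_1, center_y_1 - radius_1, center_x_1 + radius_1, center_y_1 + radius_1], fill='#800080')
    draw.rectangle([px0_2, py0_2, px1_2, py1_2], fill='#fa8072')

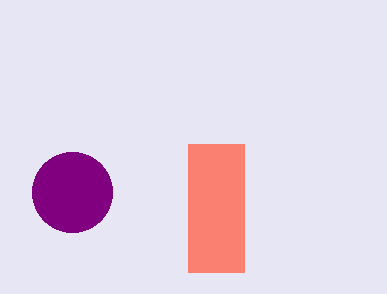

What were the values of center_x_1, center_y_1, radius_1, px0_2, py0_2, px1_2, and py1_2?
center_x_1 = 72, center_y_1 = 192, radius_1 = 40, px0_2 = 188, py0_2 = 144, px1_2 = 244, py1_2 = 272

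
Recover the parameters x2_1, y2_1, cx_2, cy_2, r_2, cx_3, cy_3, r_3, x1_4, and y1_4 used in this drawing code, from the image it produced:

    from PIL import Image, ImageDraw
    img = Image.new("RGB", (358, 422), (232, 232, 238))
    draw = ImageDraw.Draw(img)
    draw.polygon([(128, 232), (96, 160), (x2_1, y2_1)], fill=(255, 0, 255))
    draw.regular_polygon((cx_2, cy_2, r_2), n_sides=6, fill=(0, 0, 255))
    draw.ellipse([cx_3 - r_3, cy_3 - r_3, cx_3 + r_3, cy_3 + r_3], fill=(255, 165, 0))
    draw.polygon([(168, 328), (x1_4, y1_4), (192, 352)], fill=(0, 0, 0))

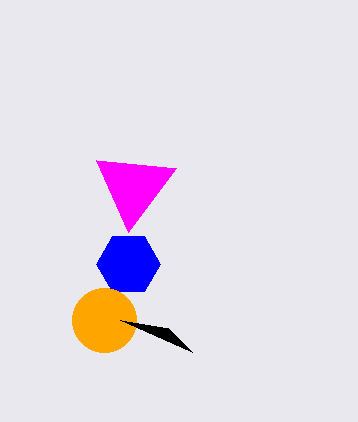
x2_1 = 176, y2_1 = 168, cx_2 = 128, cy_2 = 264, r_2 = 32, cx_3 = 104, cy_3 = 320, r_3 = 32, x1_4 = 120, y1_4 = 320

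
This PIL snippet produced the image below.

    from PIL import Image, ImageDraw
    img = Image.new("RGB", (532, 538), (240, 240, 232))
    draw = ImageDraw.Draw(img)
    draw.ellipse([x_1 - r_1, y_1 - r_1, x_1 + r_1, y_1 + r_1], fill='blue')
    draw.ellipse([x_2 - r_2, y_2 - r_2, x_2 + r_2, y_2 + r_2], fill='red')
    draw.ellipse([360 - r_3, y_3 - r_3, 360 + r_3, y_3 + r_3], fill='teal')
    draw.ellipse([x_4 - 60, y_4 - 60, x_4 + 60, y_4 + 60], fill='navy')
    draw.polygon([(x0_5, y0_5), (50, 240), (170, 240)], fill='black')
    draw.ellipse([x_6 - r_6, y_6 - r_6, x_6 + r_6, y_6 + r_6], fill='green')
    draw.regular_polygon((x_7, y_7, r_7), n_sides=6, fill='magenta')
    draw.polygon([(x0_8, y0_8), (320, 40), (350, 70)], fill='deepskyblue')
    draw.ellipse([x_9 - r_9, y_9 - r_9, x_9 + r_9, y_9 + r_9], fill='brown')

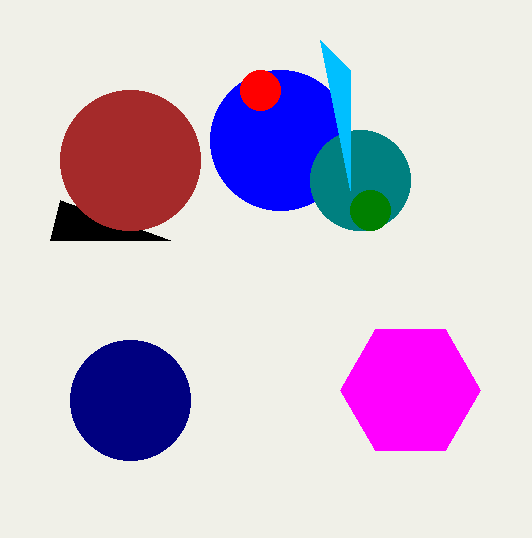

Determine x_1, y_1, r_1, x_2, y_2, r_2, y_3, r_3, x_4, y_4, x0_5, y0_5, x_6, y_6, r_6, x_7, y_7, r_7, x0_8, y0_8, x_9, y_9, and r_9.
x_1 = 280
y_1 = 140
r_1 = 70
x_2 = 260
y_2 = 90
r_2 = 20
y_3 = 180
r_3 = 50
x_4 = 130
y_4 = 400
x0_5 = 60
y0_5 = 200
x_6 = 370
y_6 = 210
r_6 = 20
x_7 = 410
y_7 = 390
r_7 = 70
x0_8 = 350
y0_8 = 190
x_9 = 130
y_9 = 160
r_9 = 70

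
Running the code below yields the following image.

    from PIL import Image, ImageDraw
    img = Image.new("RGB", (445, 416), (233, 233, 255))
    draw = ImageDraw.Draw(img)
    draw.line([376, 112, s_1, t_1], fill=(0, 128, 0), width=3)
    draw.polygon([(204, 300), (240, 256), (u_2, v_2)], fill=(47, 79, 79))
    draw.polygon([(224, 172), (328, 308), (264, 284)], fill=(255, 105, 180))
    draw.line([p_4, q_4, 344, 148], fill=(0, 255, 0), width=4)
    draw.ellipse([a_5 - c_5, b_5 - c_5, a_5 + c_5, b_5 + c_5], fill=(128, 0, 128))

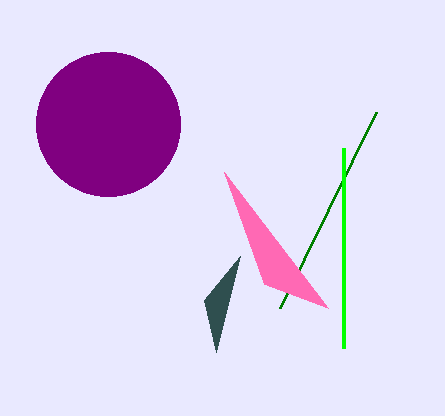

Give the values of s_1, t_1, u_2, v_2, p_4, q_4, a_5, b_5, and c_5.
s_1 = 280
t_1 = 308
u_2 = 216
v_2 = 352
p_4 = 344
q_4 = 348
a_5 = 108
b_5 = 124
c_5 = 72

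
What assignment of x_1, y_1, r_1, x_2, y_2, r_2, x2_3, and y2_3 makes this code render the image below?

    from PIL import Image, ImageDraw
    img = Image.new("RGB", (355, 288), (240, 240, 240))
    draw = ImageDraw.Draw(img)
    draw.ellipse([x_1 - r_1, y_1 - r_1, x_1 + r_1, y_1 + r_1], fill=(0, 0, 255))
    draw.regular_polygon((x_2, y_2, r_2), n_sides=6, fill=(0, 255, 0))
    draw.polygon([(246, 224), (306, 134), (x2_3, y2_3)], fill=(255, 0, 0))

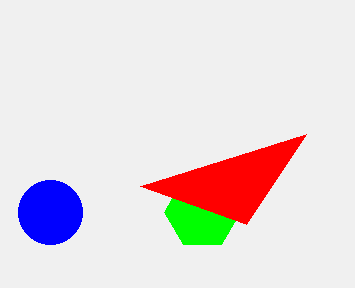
x_1 = 50
y_1 = 212
r_1 = 32
x_2 = 202
y_2 = 212
r_2 = 38
x2_3 = 140
y2_3 = 186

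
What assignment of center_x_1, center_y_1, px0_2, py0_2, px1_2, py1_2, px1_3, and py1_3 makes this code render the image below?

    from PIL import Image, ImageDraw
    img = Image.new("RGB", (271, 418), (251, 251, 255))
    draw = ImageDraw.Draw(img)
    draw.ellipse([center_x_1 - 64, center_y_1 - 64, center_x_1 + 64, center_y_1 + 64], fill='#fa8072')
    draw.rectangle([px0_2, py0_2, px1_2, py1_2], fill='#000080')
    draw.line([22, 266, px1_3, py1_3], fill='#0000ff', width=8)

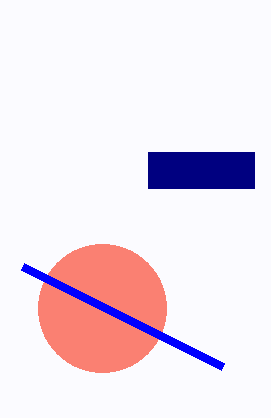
center_x_1 = 102; center_y_1 = 308; px0_2 = 148; py0_2 = 152; px1_2 = 254; py1_2 = 188; px1_3 = 222; py1_3 = 366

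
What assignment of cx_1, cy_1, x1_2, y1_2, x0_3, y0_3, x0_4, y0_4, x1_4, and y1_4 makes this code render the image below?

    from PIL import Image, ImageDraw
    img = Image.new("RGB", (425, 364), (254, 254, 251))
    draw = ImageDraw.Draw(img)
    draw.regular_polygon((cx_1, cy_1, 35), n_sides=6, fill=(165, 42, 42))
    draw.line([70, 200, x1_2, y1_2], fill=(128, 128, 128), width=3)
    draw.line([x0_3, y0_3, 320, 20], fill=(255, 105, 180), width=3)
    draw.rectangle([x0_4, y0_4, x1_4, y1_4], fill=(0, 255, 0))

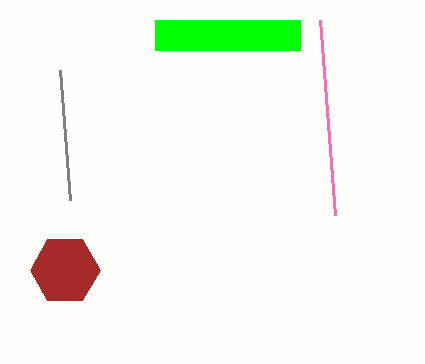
cx_1 = 65
cy_1 = 270
x1_2 = 60
y1_2 = 70
x0_3 = 335
y0_3 = 215
x0_4 = 155
y0_4 = 20
x1_4 = 300
y1_4 = 50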